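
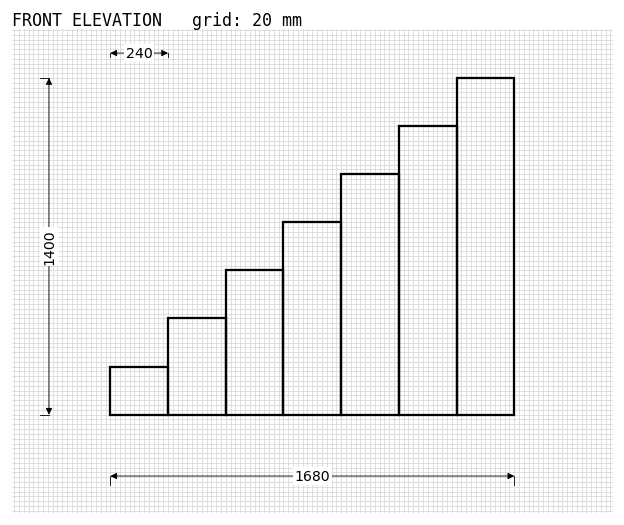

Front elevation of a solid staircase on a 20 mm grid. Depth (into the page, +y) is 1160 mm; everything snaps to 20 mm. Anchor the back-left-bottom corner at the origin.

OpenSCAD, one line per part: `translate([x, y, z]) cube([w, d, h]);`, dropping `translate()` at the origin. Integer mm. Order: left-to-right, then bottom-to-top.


cube([240, 1160, 200]);
translate([240, 0, 0]) cube([240, 1160, 400]);
translate([480, 0, 0]) cube([240, 1160, 600]);
translate([720, 0, 0]) cube([240, 1160, 800]);
translate([960, 0, 0]) cube([240, 1160, 1000]);
translate([1200, 0, 0]) cube([240, 1160, 1200]);
translate([1440, 0, 0]) cube([240, 1160, 1400]);


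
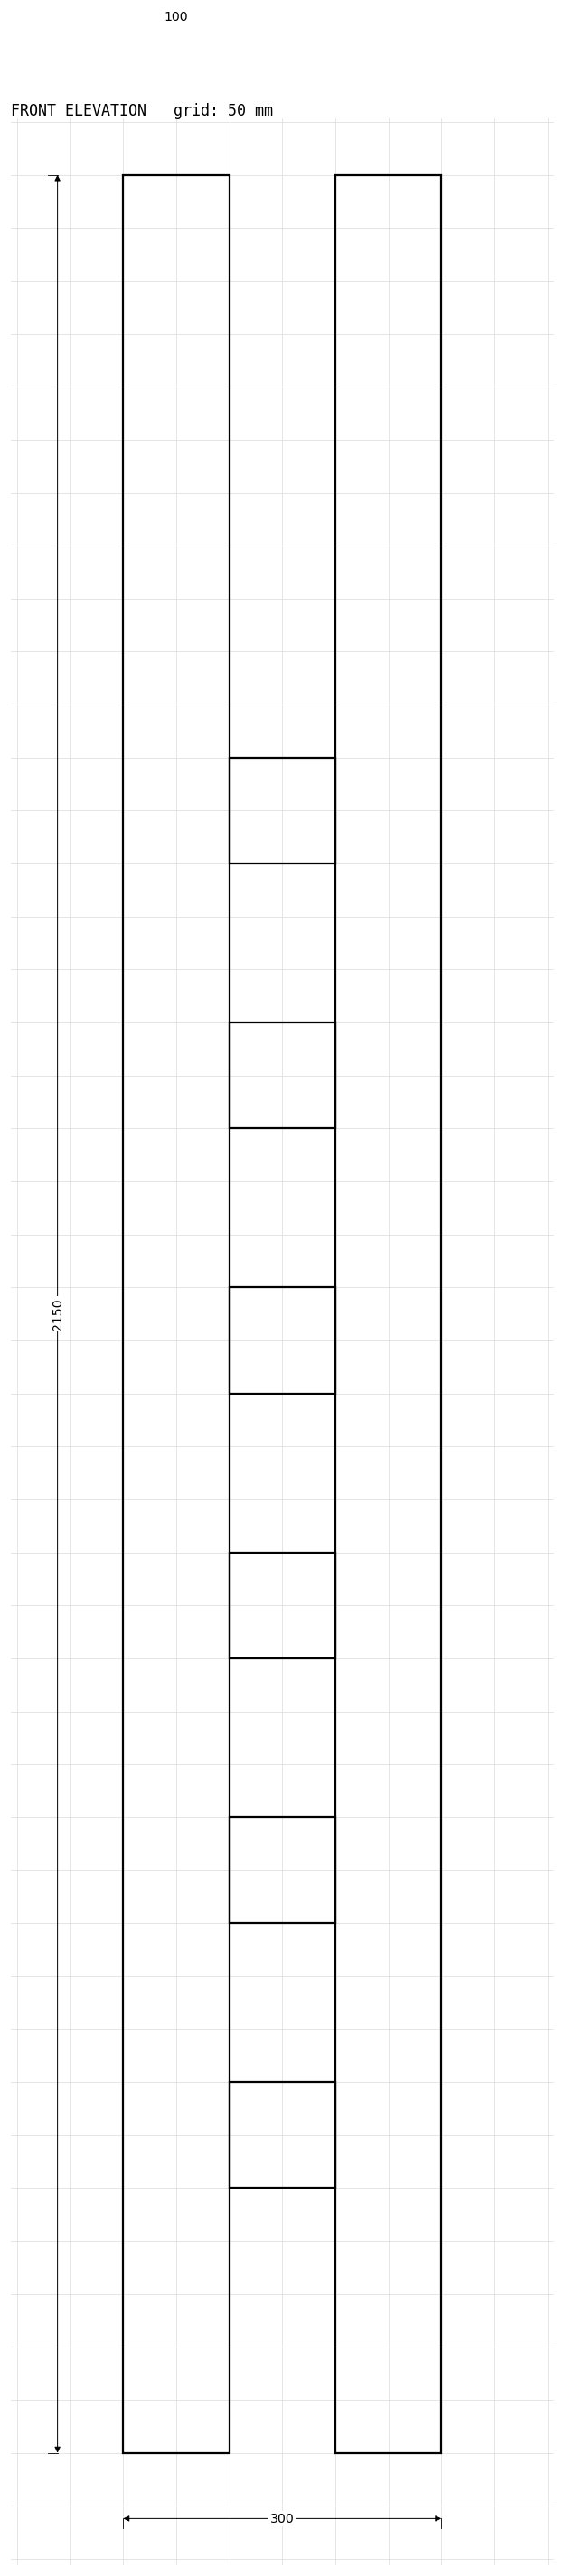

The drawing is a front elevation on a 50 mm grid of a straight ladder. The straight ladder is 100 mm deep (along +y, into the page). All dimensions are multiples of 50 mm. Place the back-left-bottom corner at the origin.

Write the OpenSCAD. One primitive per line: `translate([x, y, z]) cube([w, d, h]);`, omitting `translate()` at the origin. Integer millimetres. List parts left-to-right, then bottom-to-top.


cube([100, 100, 2150]);
translate([100, 0, 250]) cube([100, 100, 100]);
translate([100, 0, 500]) cube([100, 100, 100]);
translate([100, 0, 750]) cube([100, 100, 100]);
translate([100, 0, 1000]) cube([100, 100, 100]);
translate([100, 0, 1250]) cube([100, 100, 100]);
translate([100, 0, 1500]) cube([100, 100, 100]);
translate([200, 0, 0]) cube([100, 100, 2150]);


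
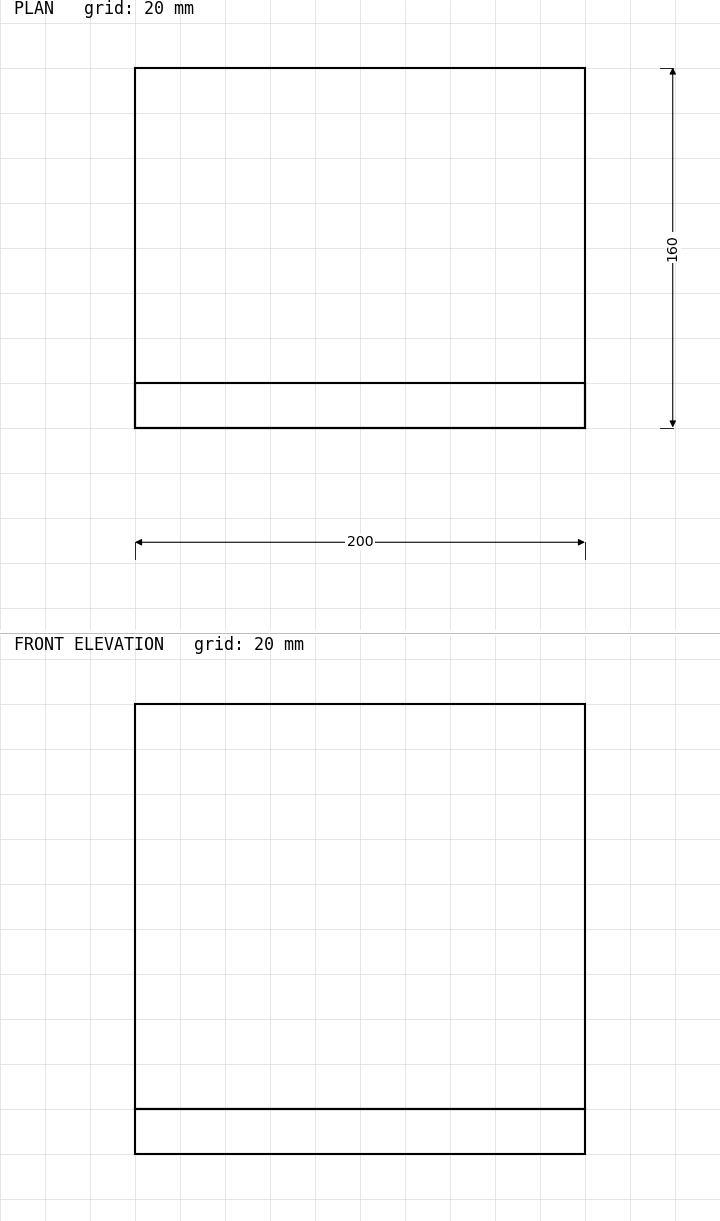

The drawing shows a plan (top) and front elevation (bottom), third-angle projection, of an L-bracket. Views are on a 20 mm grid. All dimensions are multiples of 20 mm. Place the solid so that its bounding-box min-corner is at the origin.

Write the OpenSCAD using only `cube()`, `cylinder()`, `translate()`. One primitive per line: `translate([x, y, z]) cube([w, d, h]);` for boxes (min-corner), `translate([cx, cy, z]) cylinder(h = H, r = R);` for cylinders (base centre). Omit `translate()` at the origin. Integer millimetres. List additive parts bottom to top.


cube([200, 160, 20]);
translate([0, 0, 20]) cube([200, 20, 180]);


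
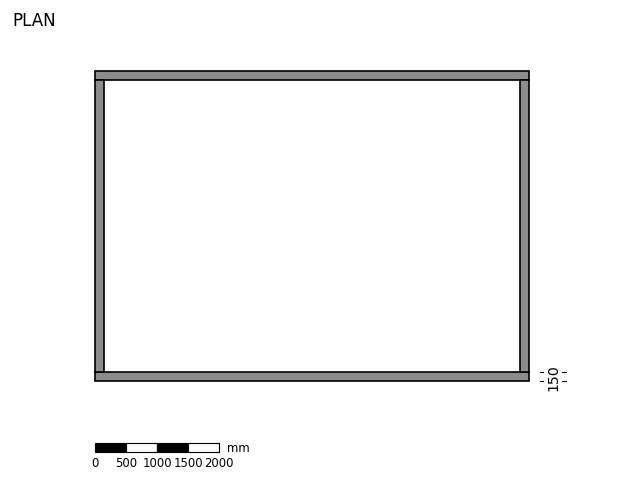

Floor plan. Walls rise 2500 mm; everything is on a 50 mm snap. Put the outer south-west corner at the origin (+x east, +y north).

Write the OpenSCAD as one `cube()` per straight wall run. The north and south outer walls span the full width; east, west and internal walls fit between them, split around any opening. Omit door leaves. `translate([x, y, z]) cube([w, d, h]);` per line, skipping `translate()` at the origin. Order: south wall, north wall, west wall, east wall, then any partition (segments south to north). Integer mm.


cube([7000, 150, 2500]);
translate([0, 4850, 0]) cube([7000, 150, 2500]);
translate([0, 150, 0]) cube([150, 4700, 2500]);
translate([6850, 150, 0]) cube([150, 4700, 2500]);


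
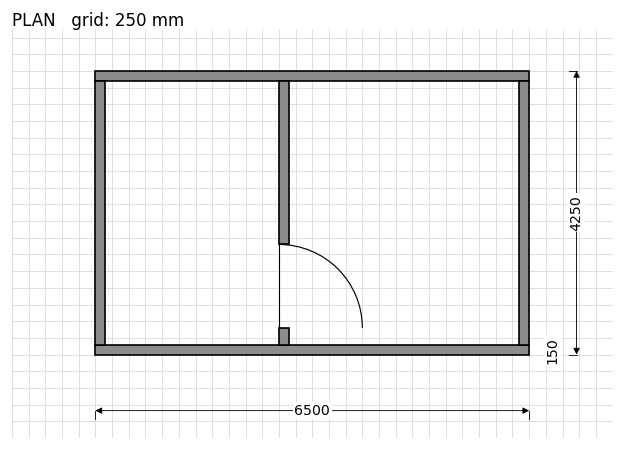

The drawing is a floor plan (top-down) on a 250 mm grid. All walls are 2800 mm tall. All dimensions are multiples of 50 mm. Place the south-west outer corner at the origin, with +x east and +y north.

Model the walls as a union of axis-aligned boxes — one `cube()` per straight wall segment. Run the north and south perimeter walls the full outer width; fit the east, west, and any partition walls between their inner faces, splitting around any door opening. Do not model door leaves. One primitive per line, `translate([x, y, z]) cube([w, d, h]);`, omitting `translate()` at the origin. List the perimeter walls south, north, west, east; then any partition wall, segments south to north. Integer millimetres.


cube([6500, 150, 2800]);
translate([0, 4100, 0]) cube([6500, 150, 2800]);
translate([0, 150, 0]) cube([150, 3950, 2800]);
translate([6350, 150, 0]) cube([150, 3950, 2800]);
translate([2750, 150, 0]) cube([150, 250, 2800]);
translate([2750, 1650, 0]) cube([150, 2450, 2800]);


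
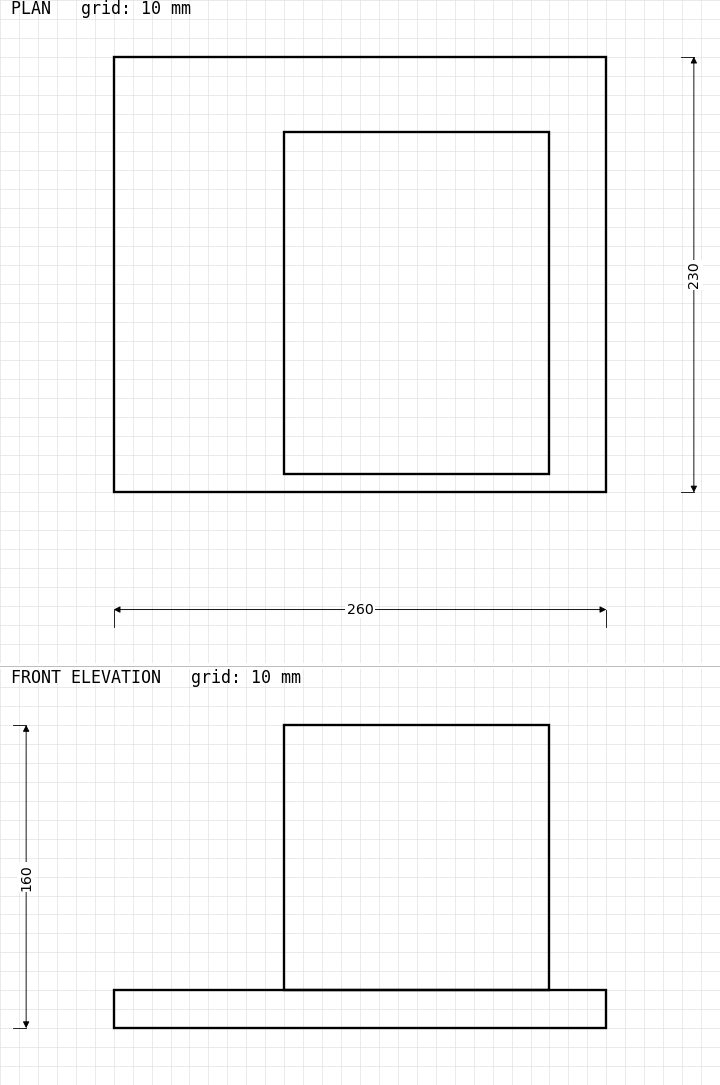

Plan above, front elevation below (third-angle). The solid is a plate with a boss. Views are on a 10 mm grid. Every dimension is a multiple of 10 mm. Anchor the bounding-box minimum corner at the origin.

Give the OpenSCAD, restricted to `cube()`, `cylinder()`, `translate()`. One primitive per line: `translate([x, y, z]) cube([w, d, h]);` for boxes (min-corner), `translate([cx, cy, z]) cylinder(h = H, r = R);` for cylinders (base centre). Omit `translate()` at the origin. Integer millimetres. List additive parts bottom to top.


cube([260, 230, 20]);
translate([90, 10, 20]) cube([140, 180, 140]);


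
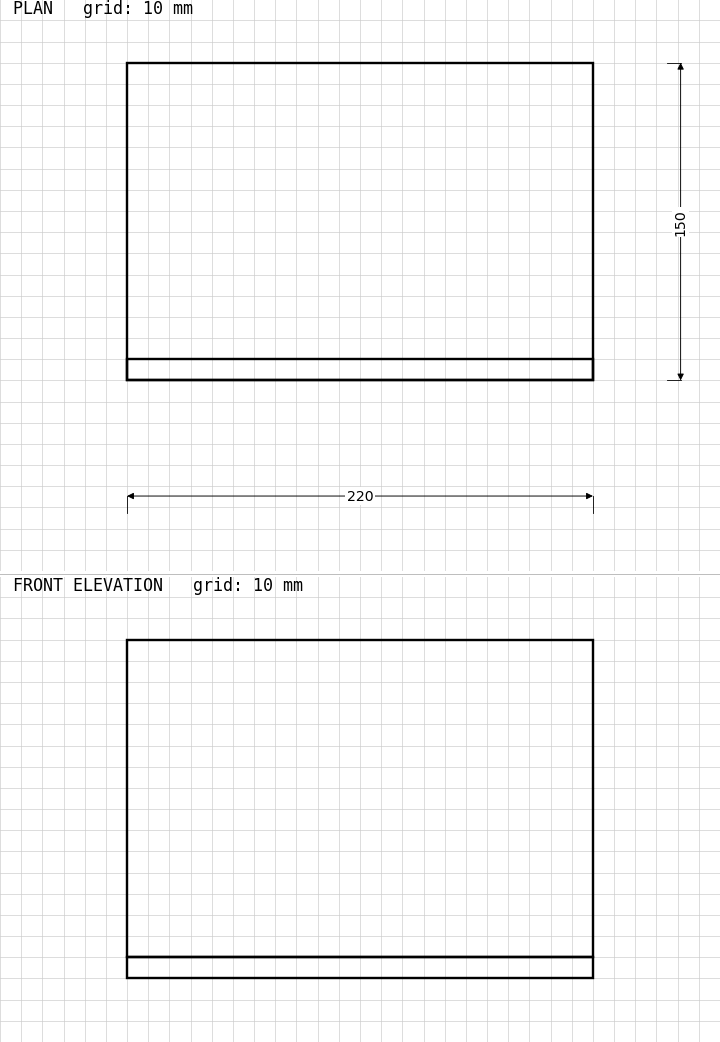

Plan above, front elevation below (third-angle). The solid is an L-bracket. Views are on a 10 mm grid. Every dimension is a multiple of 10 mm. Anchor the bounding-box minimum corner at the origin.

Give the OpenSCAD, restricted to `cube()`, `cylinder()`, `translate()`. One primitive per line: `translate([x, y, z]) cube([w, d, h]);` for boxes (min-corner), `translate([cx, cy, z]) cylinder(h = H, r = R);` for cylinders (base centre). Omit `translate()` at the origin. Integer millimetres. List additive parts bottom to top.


cube([220, 150, 10]);
translate([0, 0, 10]) cube([220, 10, 150]);


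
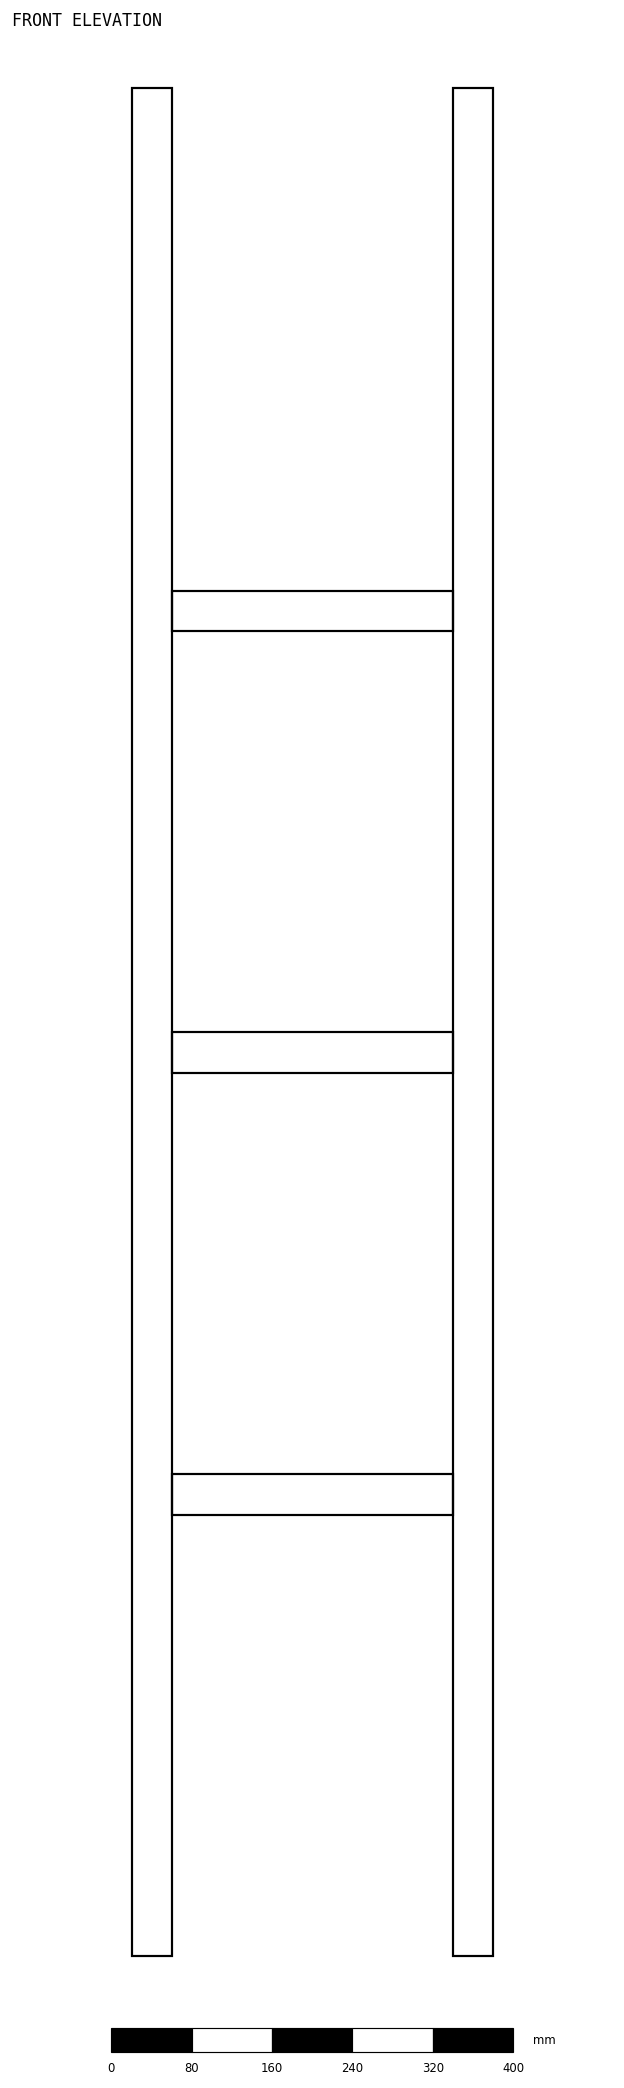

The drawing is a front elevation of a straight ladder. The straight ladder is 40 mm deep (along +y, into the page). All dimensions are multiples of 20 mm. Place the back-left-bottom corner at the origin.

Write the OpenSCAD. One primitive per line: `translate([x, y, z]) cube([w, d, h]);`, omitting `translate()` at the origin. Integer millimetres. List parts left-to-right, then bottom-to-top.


cube([40, 40, 1860]);
translate([40, 0, 440]) cube([280, 40, 40]);
translate([40, 0, 880]) cube([280, 40, 40]);
translate([40, 0, 1320]) cube([280, 40, 40]);
translate([320, 0, 0]) cube([40, 40, 1860]);


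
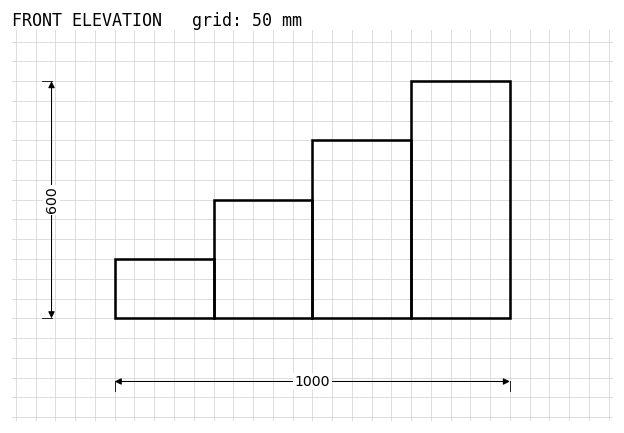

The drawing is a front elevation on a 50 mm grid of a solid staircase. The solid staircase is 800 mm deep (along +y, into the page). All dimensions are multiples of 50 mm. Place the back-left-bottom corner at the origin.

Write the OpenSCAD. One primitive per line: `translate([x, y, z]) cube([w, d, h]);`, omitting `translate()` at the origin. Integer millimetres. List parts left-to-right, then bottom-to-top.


cube([250, 800, 150]);
translate([250, 0, 0]) cube([250, 800, 300]);
translate([500, 0, 0]) cube([250, 800, 450]);
translate([750, 0, 0]) cube([250, 800, 600]);


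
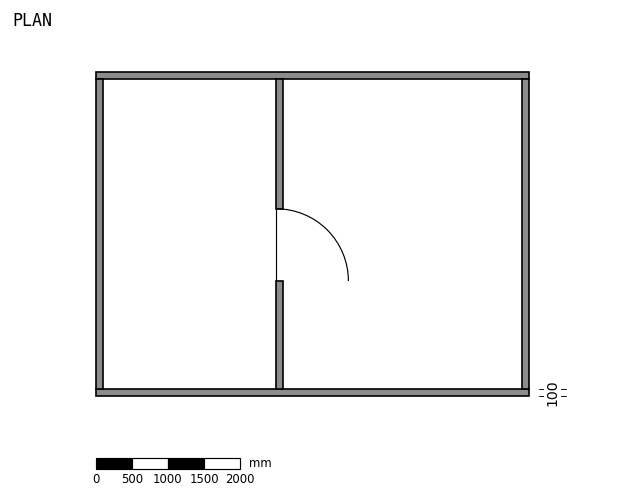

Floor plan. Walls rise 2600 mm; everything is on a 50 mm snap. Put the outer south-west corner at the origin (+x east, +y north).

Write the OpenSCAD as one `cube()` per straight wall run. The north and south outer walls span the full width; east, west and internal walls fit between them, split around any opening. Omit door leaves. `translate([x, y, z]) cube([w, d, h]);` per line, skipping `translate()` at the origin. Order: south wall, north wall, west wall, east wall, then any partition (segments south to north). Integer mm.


cube([6000, 100, 2600]);
translate([0, 4400, 0]) cube([6000, 100, 2600]);
translate([0, 100, 0]) cube([100, 4300, 2600]);
translate([5900, 100, 0]) cube([100, 4300, 2600]);
translate([2500, 100, 0]) cube([100, 1500, 2600]);
translate([2500, 2600, 0]) cube([100, 1800, 2600]);


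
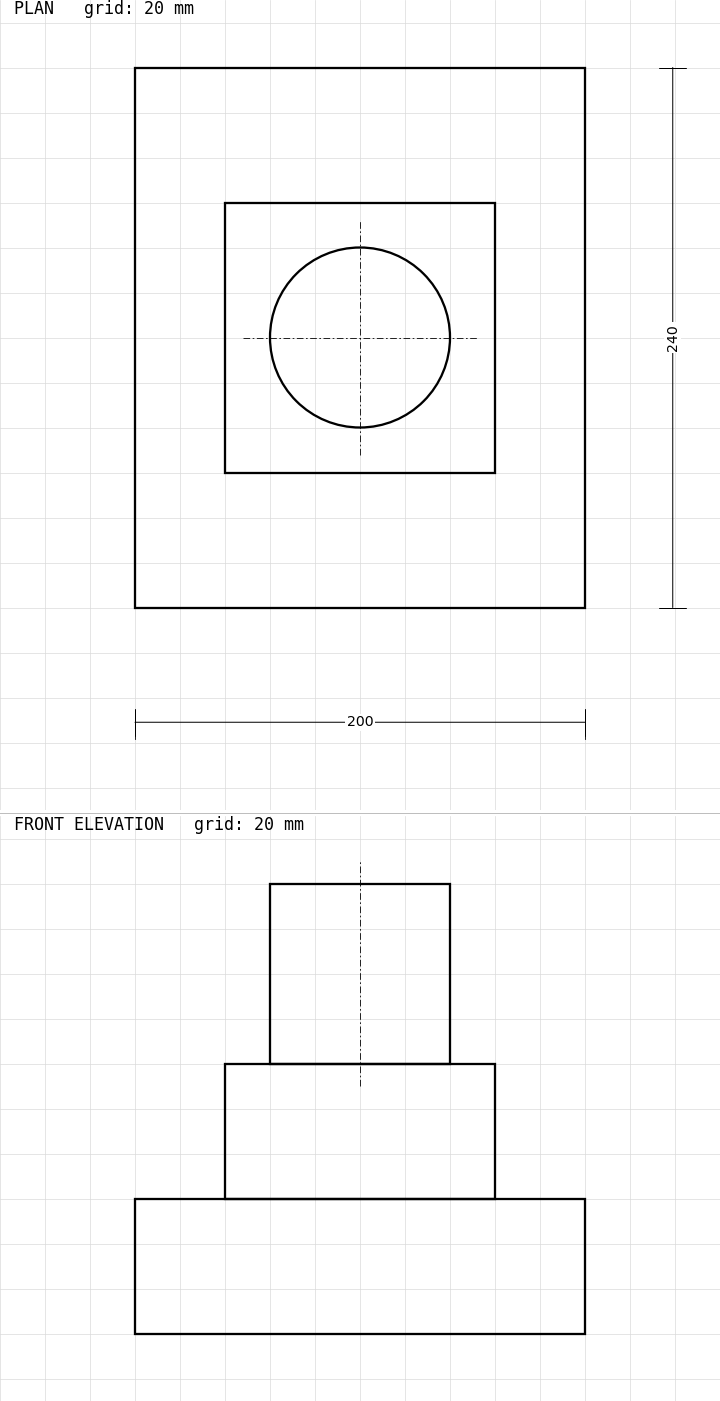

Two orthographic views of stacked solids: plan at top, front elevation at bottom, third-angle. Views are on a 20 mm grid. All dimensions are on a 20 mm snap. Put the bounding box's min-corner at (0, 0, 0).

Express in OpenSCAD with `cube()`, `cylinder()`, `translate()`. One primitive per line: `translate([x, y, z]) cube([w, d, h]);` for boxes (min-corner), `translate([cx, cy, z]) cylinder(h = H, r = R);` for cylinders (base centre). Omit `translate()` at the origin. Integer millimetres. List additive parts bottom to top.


cube([200, 240, 60]);
translate([40, 60, 60]) cube([120, 120, 60]);
translate([100, 120, 120]) cylinder(h = 80, r = 40);


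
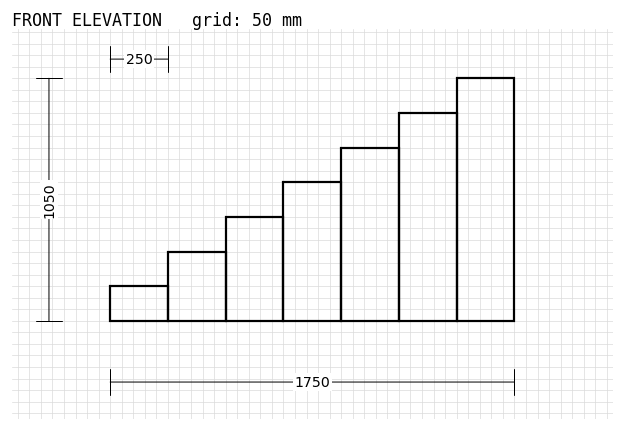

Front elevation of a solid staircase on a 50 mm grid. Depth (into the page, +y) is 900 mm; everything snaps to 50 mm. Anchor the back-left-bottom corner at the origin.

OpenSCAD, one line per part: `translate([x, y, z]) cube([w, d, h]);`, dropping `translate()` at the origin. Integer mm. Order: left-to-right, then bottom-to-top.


cube([250, 900, 150]);
translate([250, 0, 0]) cube([250, 900, 300]);
translate([500, 0, 0]) cube([250, 900, 450]);
translate([750, 0, 0]) cube([250, 900, 600]);
translate([1000, 0, 0]) cube([250, 900, 750]);
translate([1250, 0, 0]) cube([250, 900, 900]);
translate([1500, 0, 0]) cube([250, 900, 1050]);


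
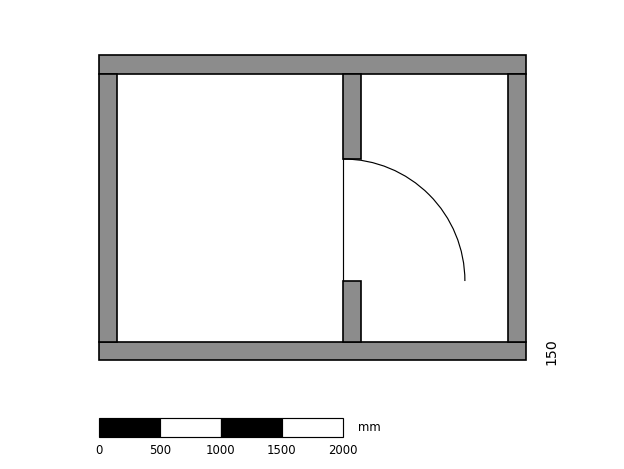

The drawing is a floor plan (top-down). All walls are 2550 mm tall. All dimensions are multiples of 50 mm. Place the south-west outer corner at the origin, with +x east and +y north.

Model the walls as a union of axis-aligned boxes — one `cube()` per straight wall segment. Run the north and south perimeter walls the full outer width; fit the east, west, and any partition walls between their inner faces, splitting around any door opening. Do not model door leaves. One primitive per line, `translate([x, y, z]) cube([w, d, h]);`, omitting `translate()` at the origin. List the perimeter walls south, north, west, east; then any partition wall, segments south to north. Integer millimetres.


cube([3500, 150, 2550]);
translate([0, 2350, 0]) cube([3500, 150, 2550]);
translate([0, 150, 0]) cube([150, 2200, 2550]);
translate([3350, 150, 0]) cube([150, 2200, 2550]);
translate([2000, 150, 0]) cube([150, 500, 2550]);
translate([2000, 1650, 0]) cube([150, 700, 2550]);


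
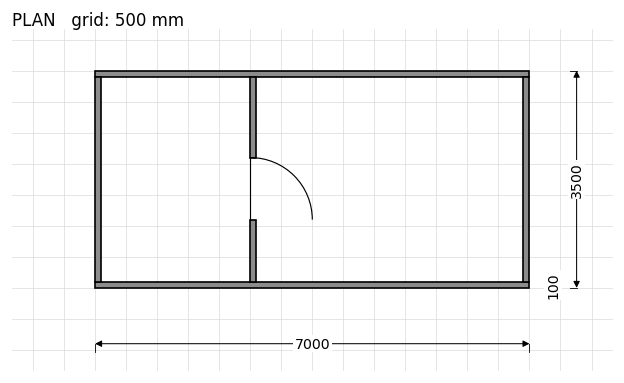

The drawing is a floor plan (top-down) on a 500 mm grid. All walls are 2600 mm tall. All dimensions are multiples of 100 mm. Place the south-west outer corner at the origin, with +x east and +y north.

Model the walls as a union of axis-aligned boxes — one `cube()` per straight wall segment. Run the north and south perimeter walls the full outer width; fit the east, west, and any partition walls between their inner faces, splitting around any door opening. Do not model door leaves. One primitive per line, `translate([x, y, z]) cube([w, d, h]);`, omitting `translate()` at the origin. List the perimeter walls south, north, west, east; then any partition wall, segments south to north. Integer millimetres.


cube([7000, 100, 2600]);
translate([0, 3400, 0]) cube([7000, 100, 2600]);
translate([0, 100, 0]) cube([100, 3300, 2600]);
translate([6900, 100, 0]) cube([100, 3300, 2600]);
translate([2500, 100, 0]) cube([100, 1000, 2600]);
translate([2500, 2100, 0]) cube([100, 1300, 2600]);


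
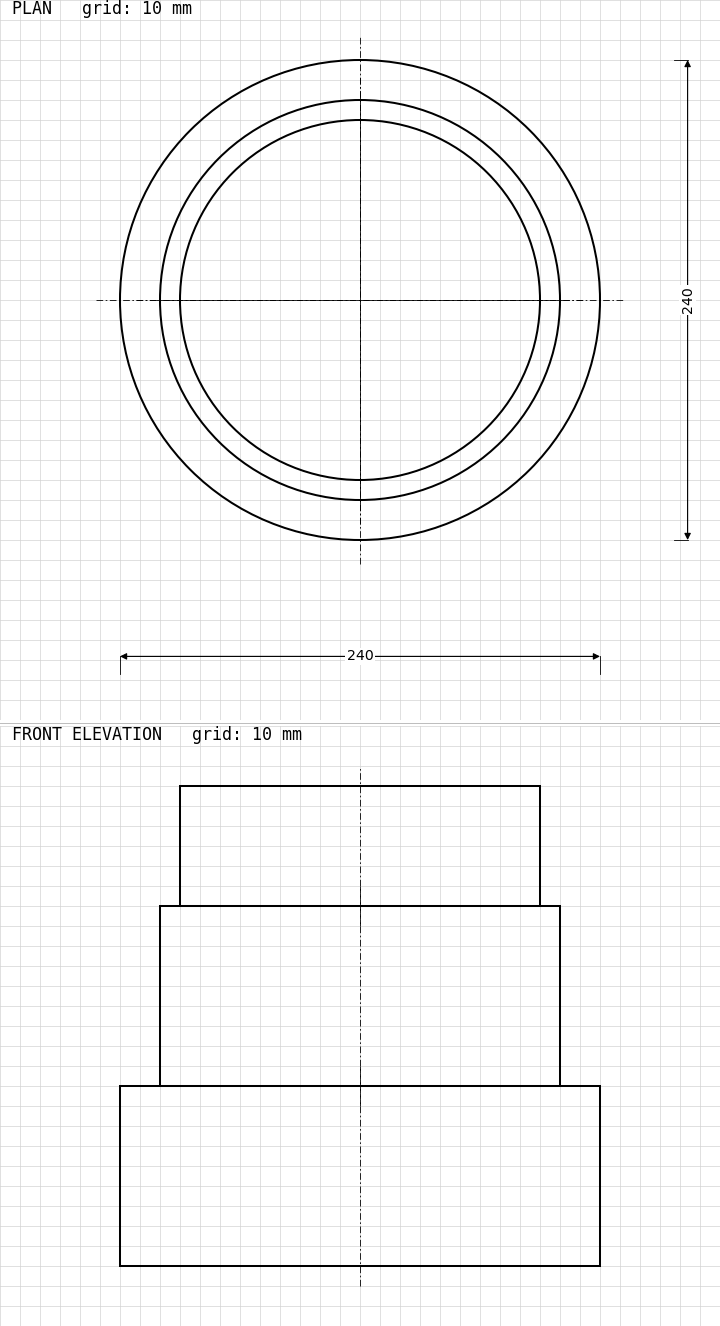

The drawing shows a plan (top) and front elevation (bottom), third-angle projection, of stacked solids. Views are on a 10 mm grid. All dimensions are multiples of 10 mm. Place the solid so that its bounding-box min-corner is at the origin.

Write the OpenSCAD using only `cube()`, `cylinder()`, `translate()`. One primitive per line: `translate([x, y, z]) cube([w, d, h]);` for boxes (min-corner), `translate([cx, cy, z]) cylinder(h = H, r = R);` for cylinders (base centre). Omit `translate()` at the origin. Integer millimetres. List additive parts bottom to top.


translate([120, 120, 0]) cylinder(h = 90, r = 120);
translate([120, 120, 90]) cylinder(h = 90, r = 100);
translate([120, 120, 180]) cylinder(h = 60, r = 90);


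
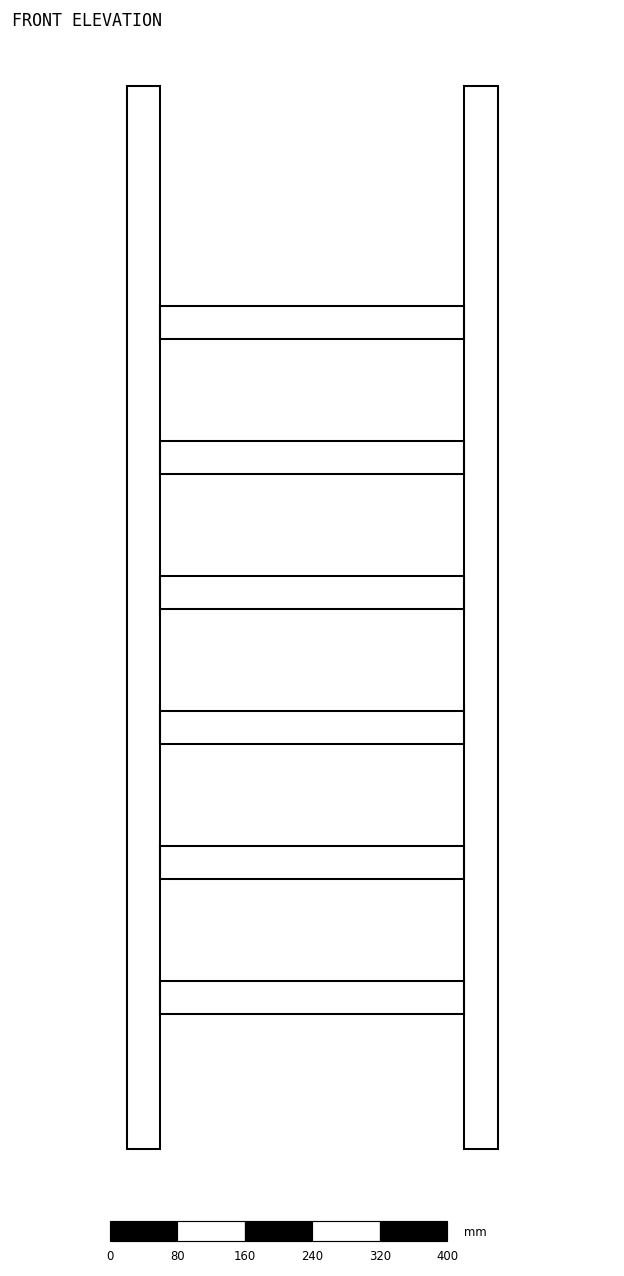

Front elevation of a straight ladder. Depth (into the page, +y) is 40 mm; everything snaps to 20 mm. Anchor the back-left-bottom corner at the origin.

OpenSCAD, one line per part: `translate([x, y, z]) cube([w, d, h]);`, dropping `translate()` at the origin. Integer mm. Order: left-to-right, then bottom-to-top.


cube([40, 40, 1260]);
translate([40, 0, 160]) cube([360, 40, 40]);
translate([40, 0, 320]) cube([360, 40, 40]);
translate([40, 0, 480]) cube([360, 40, 40]);
translate([40, 0, 640]) cube([360, 40, 40]);
translate([40, 0, 800]) cube([360, 40, 40]);
translate([40, 0, 960]) cube([360, 40, 40]);
translate([400, 0, 0]) cube([40, 40, 1260]);


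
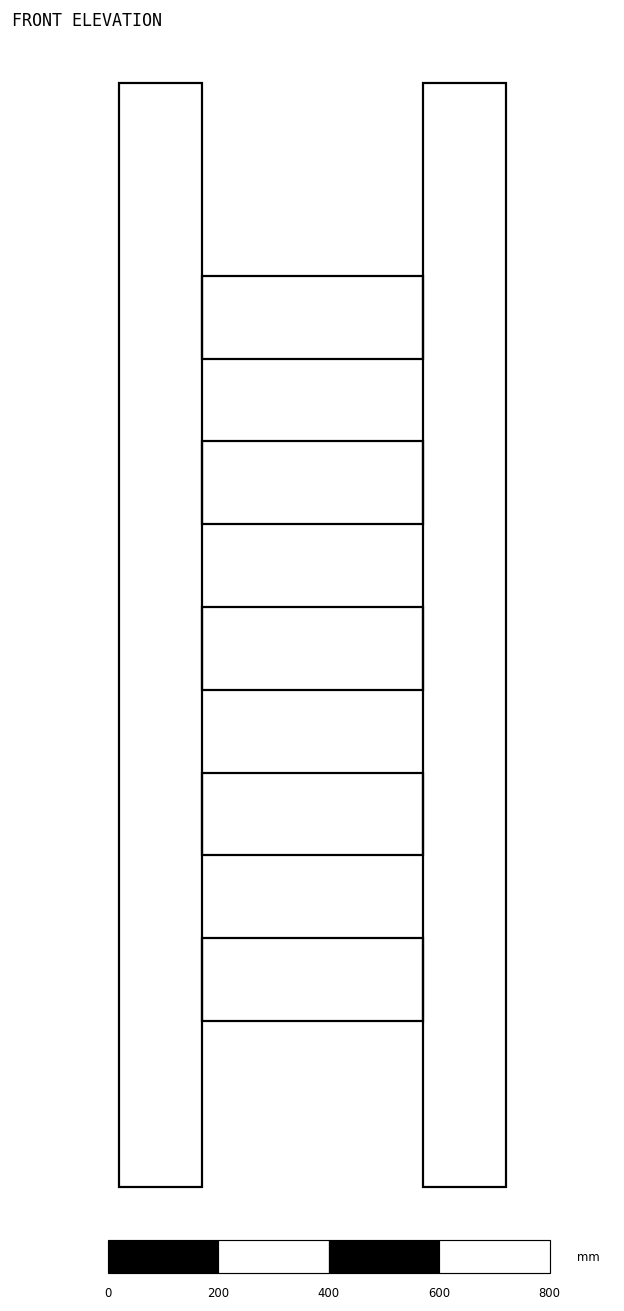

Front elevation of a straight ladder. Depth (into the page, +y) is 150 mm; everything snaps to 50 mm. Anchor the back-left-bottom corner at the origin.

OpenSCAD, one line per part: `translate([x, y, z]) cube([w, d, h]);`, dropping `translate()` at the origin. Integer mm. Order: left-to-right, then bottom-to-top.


cube([150, 150, 2000]);
translate([150, 0, 300]) cube([400, 150, 150]);
translate([150, 0, 600]) cube([400, 150, 150]);
translate([150, 0, 900]) cube([400, 150, 150]);
translate([150, 0, 1200]) cube([400, 150, 150]);
translate([150, 0, 1500]) cube([400, 150, 150]);
translate([550, 0, 0]) cube([150, 150, 2000]);


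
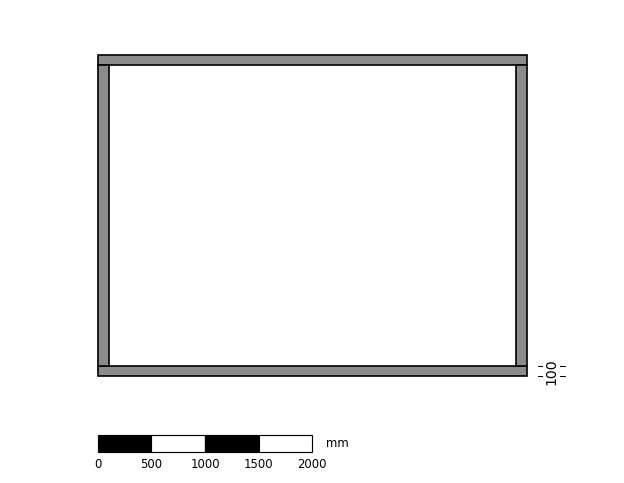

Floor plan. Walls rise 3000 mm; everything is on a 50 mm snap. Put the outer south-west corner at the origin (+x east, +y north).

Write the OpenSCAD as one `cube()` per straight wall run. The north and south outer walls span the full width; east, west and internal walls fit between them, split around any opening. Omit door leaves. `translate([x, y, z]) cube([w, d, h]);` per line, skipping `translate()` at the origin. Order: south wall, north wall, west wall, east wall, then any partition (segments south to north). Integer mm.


cube([4000, 100, 3000]);
translate([0, 2900, 0]) cube([4000, 100, 3000]);
translate([0, 100, 0]) cube([100, 2800, 3000]);
translate([3900, 100, 0]) cube([100, 2800, 3000]);


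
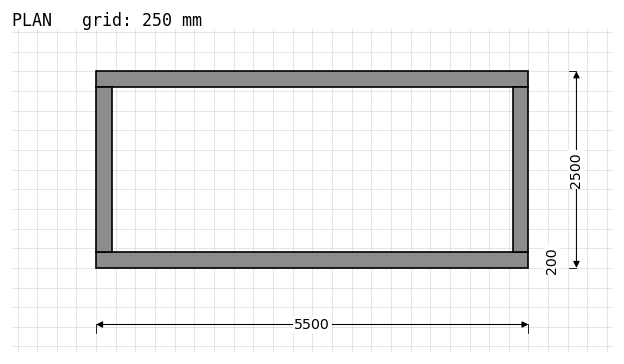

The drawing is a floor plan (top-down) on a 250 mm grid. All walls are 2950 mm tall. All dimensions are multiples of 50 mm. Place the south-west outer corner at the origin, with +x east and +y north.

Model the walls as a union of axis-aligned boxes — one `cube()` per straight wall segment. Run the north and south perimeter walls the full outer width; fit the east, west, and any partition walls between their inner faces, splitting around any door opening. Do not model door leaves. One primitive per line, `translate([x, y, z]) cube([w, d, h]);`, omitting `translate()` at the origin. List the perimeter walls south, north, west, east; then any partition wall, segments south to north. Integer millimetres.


cube([5500, 200, 2950]);
translate([0, 2300, 0]) cube([5500, 200, 2950]);
translate([0, 200, 0]) cube([200, 2100, 2950]);
translate([5300, 200, 0]) cube([200, 2100, 2950]);


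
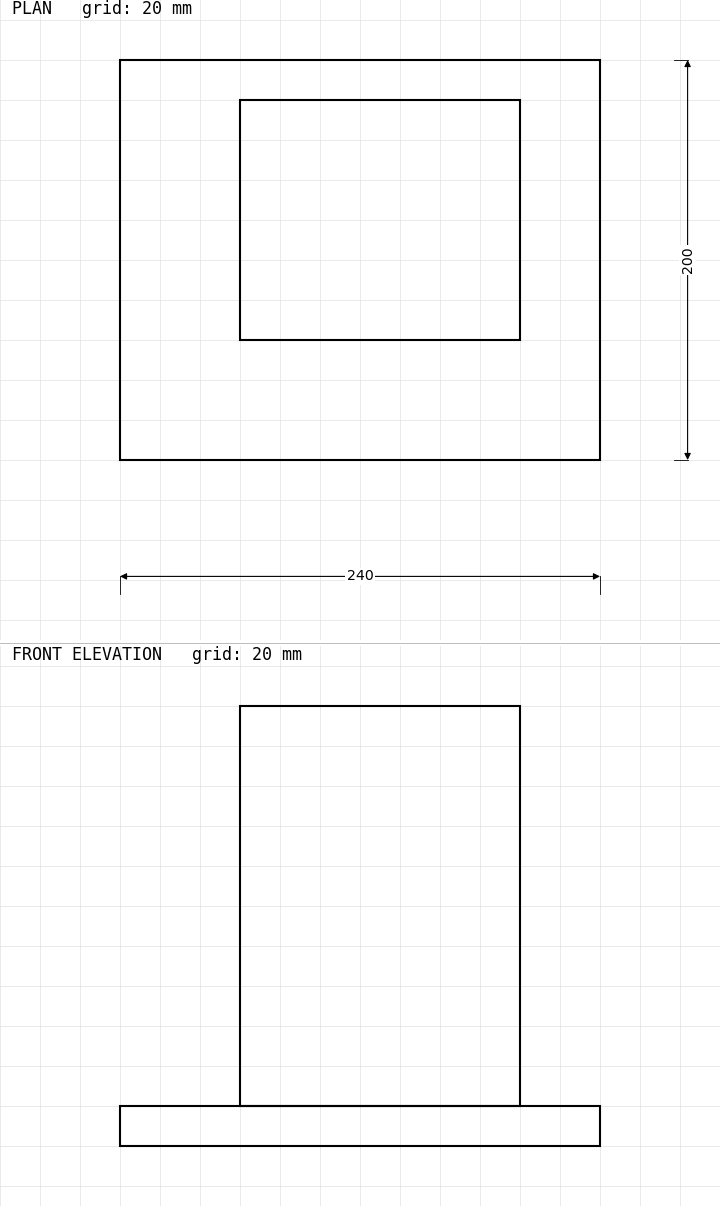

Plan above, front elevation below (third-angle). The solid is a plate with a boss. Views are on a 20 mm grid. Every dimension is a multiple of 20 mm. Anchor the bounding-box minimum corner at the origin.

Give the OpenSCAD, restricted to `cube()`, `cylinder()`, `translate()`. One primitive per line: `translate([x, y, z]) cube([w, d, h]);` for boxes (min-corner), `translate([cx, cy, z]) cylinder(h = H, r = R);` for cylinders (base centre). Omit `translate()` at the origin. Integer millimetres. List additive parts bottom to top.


cube([240, 200, 20]);
translate([60, 60, 20]) cube([140, 120, 200]);


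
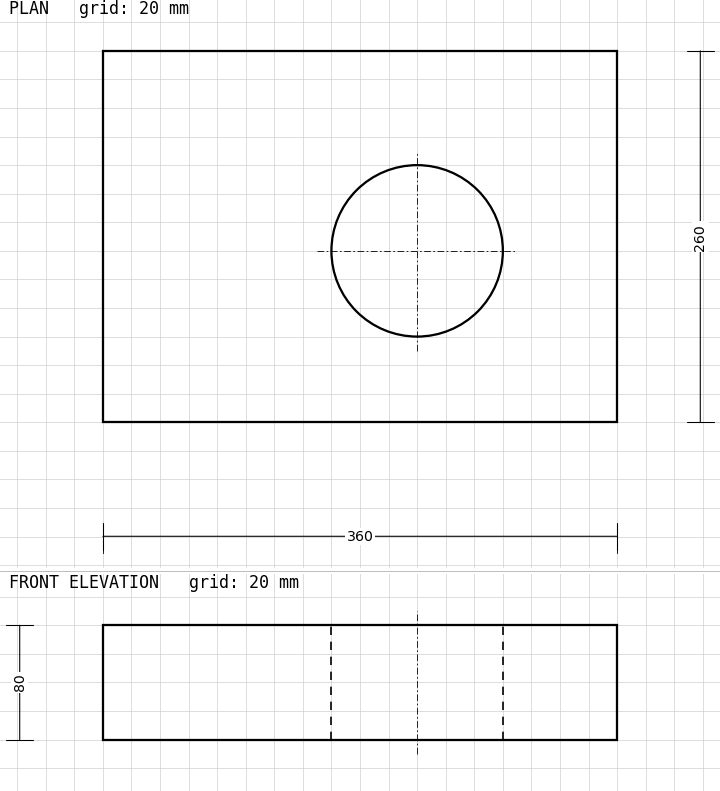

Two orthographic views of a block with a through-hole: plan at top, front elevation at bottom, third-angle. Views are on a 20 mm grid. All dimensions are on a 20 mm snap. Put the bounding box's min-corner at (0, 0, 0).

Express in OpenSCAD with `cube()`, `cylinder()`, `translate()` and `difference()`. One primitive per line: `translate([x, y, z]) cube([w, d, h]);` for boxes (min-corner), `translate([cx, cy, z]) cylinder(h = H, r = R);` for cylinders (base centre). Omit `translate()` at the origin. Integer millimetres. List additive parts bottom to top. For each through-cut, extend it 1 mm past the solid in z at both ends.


difference() {
  cube([360, 260, 80]);
  translate([220, 120, -1]) cylinder(h = 82, r = 60);
}


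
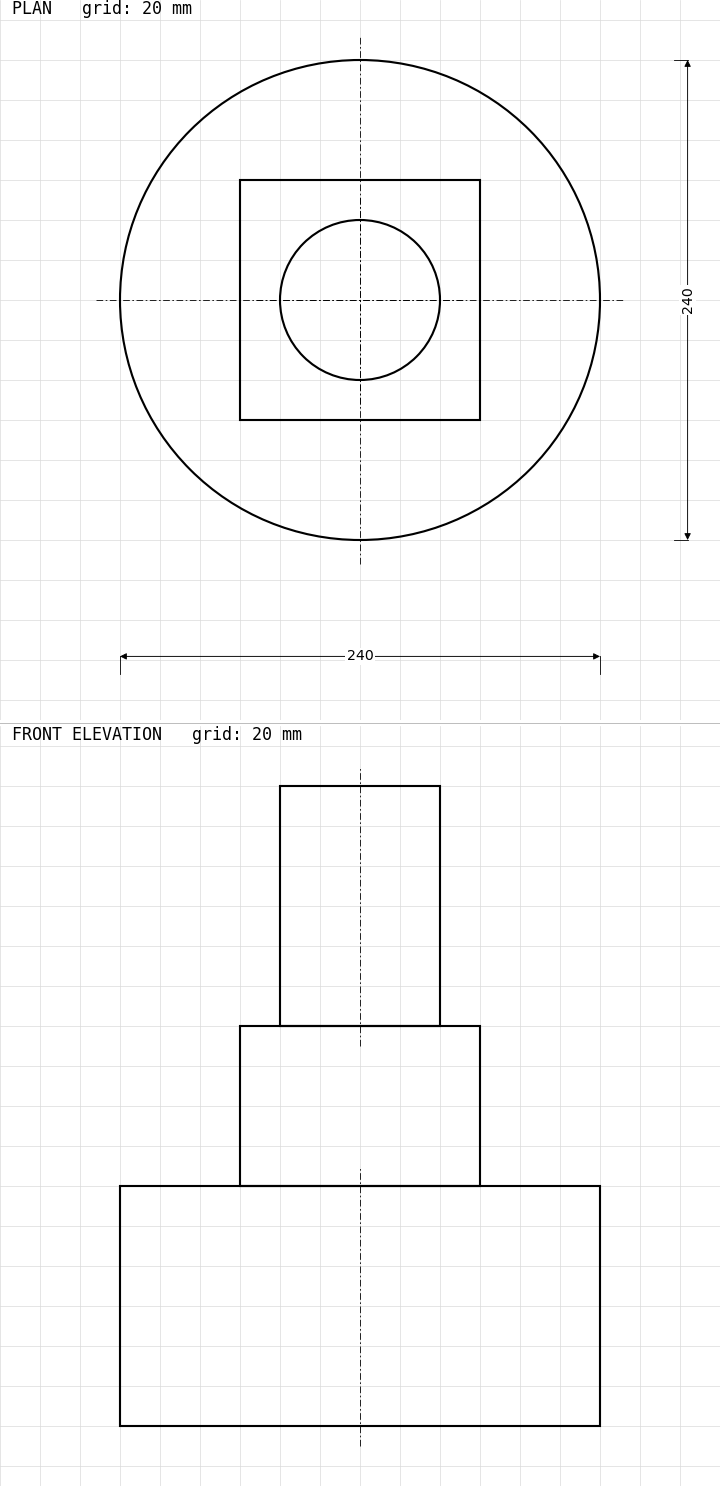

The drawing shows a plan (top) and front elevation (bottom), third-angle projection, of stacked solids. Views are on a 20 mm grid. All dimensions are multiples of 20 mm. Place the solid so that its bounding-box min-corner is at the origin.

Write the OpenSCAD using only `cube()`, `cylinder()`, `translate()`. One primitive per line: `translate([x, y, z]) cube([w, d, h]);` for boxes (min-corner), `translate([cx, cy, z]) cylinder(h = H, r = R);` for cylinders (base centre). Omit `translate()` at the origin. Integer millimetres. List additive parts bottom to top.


translate([120, 120, 0]) cylinder(h = 120, r = 120);
translate([60, 60, 120]) cube([120, 120, 80]);
translate([120, 120, 200]) cylinder(h = 120, r = 40);


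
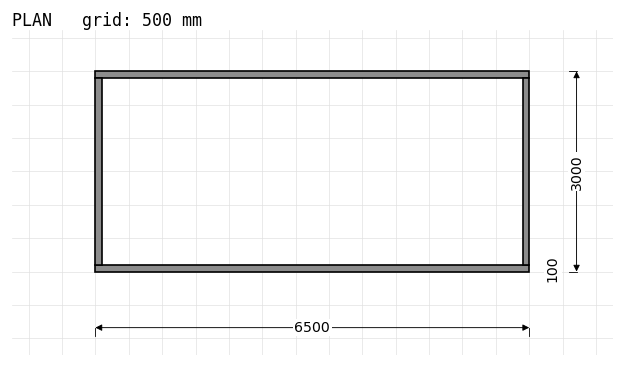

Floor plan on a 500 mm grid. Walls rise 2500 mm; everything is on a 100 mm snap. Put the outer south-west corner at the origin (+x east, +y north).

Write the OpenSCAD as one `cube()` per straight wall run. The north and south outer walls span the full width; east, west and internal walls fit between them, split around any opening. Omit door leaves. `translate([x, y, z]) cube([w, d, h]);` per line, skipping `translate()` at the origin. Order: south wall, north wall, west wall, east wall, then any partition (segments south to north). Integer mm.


cube([6500, 100, 2500]);
translate([0, 2900, 0]) cube([6500, 100, 2500]);
translate([0, 100, 0]) cube([100, 2800, 2500]);
translate([6400, 100, 0]) cube([100, 2800, 2500]);


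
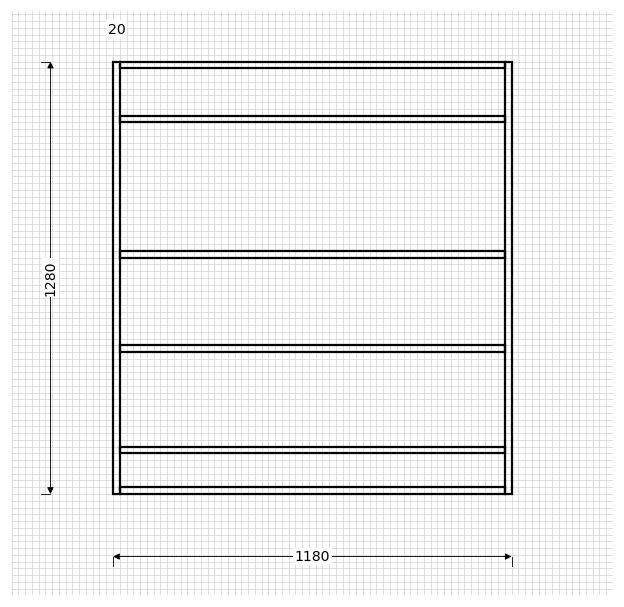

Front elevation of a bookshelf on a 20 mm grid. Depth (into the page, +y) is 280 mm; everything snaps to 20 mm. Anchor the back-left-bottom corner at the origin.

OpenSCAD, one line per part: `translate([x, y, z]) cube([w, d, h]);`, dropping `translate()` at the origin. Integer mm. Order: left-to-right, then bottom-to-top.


cube([20, 280, 1280]);
translate([20, 0, 0]) cube([1140, 280, 20]);
translate([20, 0, 120]) cube([1140, 280, 20]);
translate([20, 0, 420]) cube([1140, 280, 20]);
translate([20, 0, 700]) cube([1140, 280, 20]);
translate([20, 0, 1100]) cube([1140, 280, 20]);
translate([20, 0, 1260]) cube([1140, 280, 20]);
translate([1160, 0, 0]) cube([20, 280, 1280]);


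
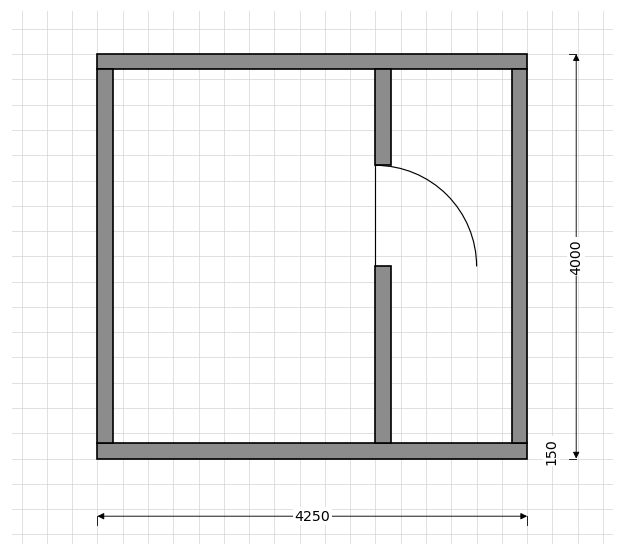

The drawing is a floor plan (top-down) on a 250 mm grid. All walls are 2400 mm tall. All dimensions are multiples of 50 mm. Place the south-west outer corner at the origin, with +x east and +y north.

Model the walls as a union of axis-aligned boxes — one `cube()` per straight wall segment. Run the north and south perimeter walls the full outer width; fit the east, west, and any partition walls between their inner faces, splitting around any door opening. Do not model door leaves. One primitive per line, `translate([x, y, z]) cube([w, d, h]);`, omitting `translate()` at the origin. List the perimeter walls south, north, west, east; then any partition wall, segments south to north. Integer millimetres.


cube([4250, 150, 2400]);
translate([0, 3850, 0]) cube([4250, 150, 2400]);
translate([0, 150, 0]) cube([150, 3700, 2400]);
translate([4100, 150, 0]) cube([150, 3700, 2400]);
translate([2750, 150, 0]) cube([150, 1750, 2400]);
translate([2750, 2900, 0]) cube([150, 950, 2400]);


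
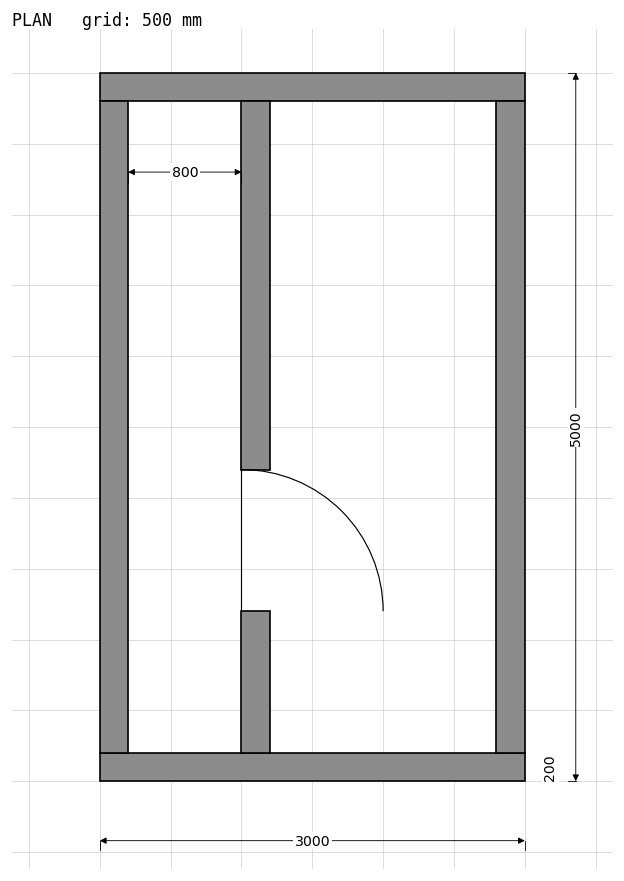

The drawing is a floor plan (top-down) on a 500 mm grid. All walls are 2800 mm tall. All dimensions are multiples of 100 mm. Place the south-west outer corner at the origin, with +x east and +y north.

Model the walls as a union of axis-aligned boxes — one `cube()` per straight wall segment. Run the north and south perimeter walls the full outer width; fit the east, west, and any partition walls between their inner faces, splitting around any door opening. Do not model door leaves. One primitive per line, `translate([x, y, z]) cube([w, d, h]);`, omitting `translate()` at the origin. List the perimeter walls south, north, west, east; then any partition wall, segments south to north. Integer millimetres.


cube([3000, 200, 2800]);
translate([0, 4800, 0]) cube([3000, 200, 2800]);
translate([0, 200, 0]) cube([200, 4600, 2800]);
translate([2800, 200, 0]) cube([200, 4600, 2800]);
translate([1000, 200, 0]) cube([200, 1000, 2800]);
translate([1000, 2200, 0]) cube([200, 2600, 2800]);


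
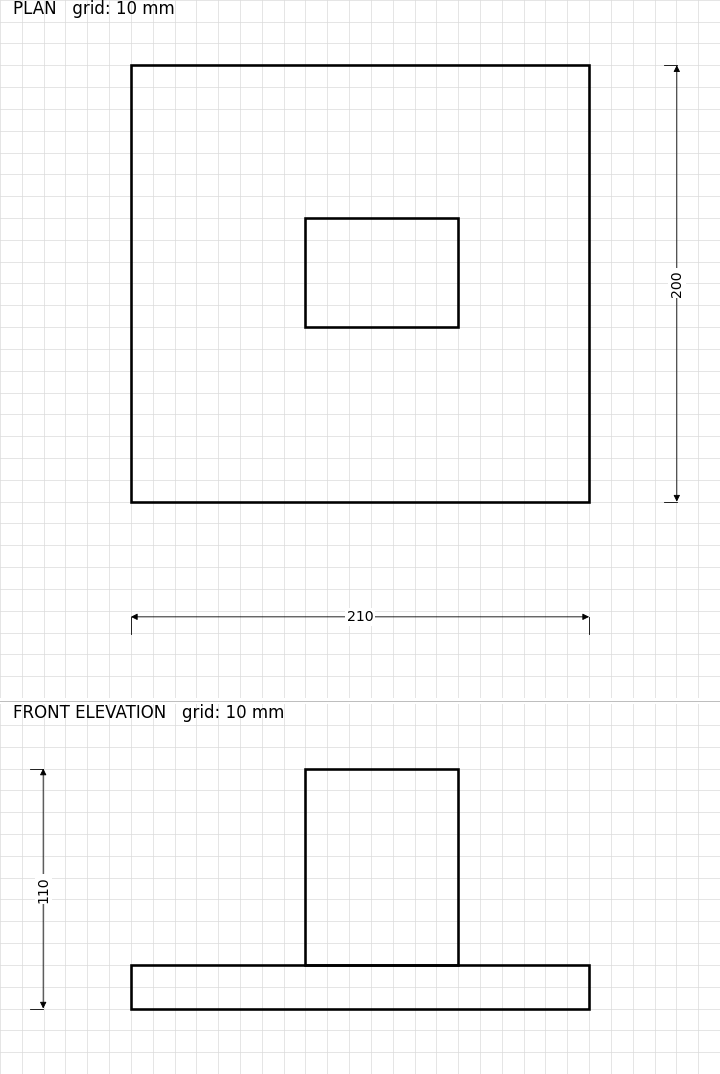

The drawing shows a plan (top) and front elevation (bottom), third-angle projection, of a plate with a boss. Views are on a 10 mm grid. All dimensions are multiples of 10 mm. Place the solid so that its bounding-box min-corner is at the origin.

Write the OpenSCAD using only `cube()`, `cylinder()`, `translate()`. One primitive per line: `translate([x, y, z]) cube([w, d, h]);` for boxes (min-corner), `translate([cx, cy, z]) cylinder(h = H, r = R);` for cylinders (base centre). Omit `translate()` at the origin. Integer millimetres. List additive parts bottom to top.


cube([210, 200, 20]);
translate([80, 80, 20]) cube([70, 50, 90]);


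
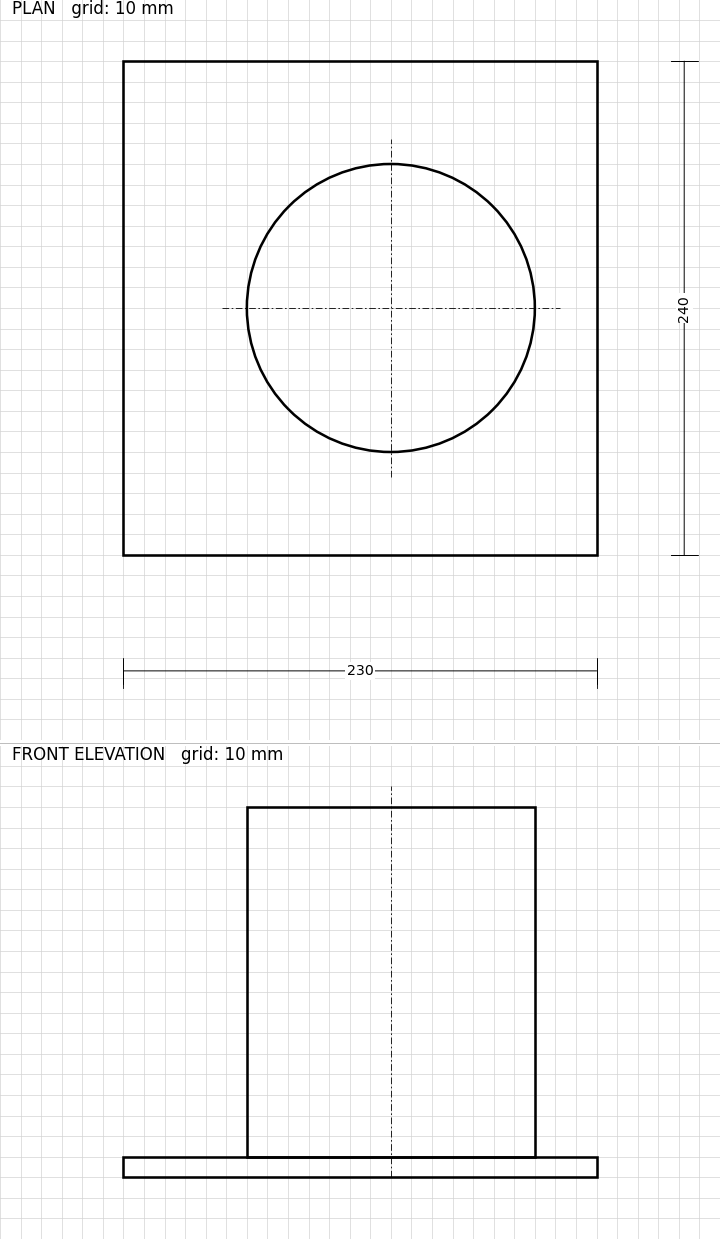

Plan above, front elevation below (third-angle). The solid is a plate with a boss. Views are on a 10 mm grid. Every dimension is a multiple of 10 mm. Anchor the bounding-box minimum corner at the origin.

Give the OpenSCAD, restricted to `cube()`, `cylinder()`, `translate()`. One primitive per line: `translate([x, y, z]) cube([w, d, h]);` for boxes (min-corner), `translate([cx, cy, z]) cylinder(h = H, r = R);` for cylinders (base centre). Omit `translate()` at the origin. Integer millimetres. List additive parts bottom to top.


cube([230, 240, 10]);
translate([130, 120, 10]) cylinder(h = 170, r = 70);


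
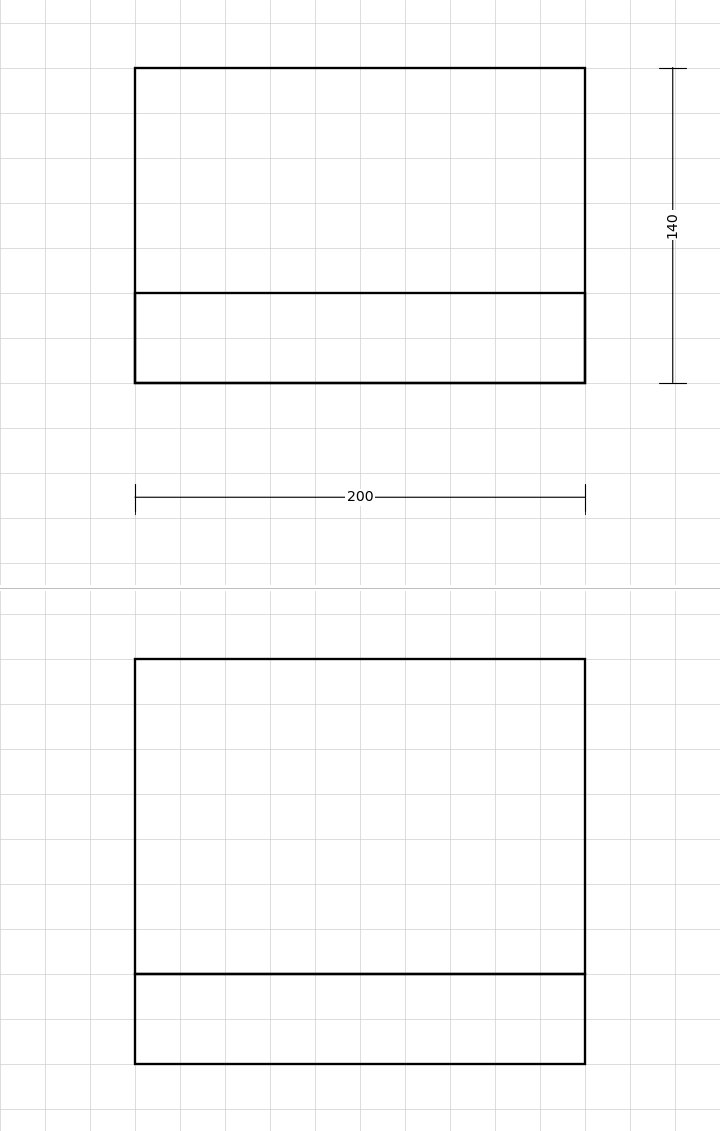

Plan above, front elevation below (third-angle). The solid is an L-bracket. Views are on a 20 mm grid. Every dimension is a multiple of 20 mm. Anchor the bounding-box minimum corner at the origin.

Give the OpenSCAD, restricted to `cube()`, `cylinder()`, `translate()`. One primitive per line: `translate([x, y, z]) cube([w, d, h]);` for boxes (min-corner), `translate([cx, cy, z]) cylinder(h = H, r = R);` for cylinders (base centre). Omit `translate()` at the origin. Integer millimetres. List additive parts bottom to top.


cube([200, 140, 40]);
translate([0, 0, 40]) cube([200, 40, 140]);


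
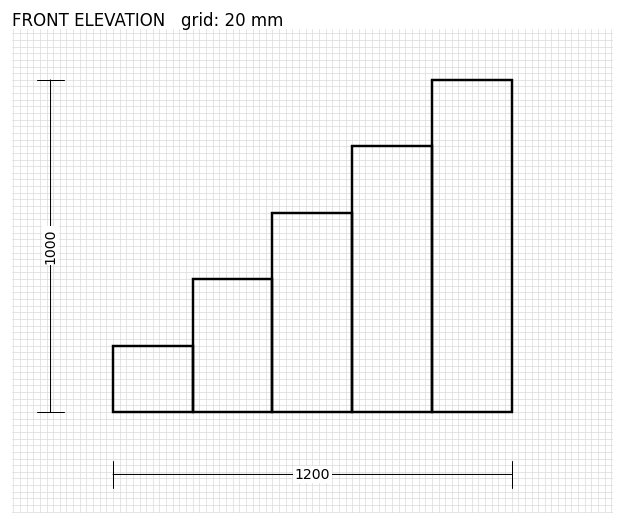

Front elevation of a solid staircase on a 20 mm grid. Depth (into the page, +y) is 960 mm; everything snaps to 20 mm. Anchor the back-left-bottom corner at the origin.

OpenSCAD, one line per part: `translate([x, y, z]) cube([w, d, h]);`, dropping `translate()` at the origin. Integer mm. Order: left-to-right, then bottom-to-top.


cube([240, 960, 200]);
translate([240, 0, 0]) cube([240, 960, 400]);
translate([480, 0, 0]) cube([240, 960, 600]);
translate([720, 0, 0]) cube([240, 960, 800]);
translate([960, 0, 0]) cube([240, 960, 1000]);


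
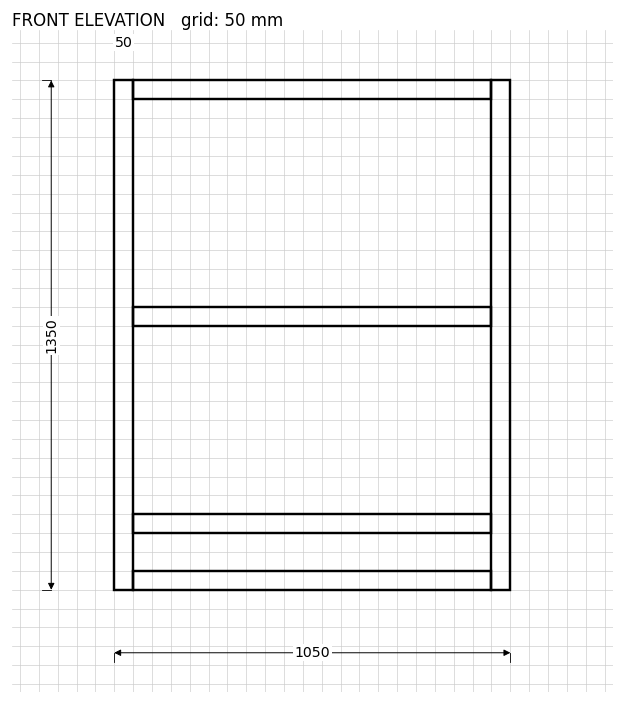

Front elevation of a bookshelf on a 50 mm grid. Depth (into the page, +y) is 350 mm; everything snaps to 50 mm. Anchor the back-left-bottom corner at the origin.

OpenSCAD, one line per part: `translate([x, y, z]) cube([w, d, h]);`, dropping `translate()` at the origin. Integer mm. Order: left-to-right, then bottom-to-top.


cube([50, 350, 1350]);
translate([50, 0, 0]) cube([950, 350, 50]);
translate([50, 0, 150]) cube([950, 350, 50]);
translate([50, 0, 700]) cube([950, 350, 50]);
translate([50, 0, 1300]) cube([950, 350, 50]);
translate([1000, 0, 0]) cube([50, 350, 1350]);


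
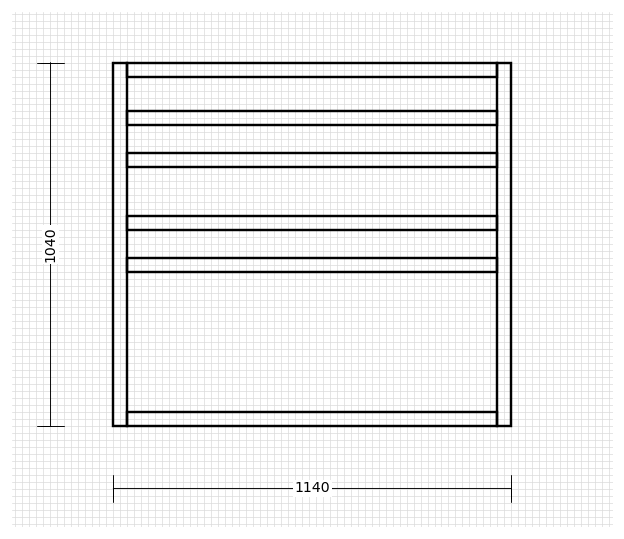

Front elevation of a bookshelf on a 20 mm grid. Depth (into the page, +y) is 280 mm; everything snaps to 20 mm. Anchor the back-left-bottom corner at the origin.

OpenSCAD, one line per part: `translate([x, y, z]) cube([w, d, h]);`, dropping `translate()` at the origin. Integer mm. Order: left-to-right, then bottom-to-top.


cube([40, 280, 1040]);
translate([40, 0, 0]) cube([1060, 280, 40]);
translate([40, 0, 440]) cube([1060, 280, 40]);
translate([40, 0, 560]) cube([1060, 280, 40]);
translate([40, 0, 740]) cube([1060, 280, 40]);
translate([40, 0, 860]) cube([1060, 280, 40]);
translate([40, 0, 1000]) cube([1060, 280, 40]);
translate([1100, 0, 0]) cube([40, 280, 1040]);


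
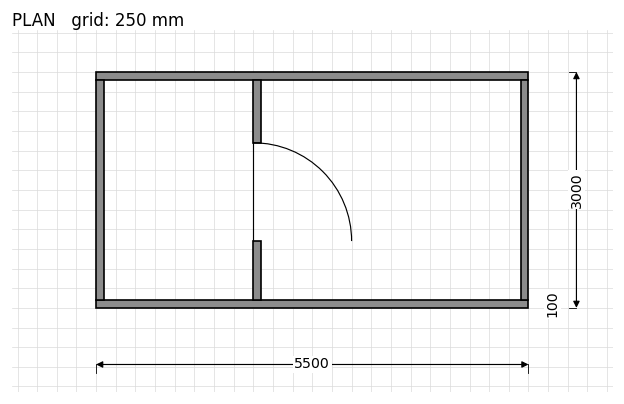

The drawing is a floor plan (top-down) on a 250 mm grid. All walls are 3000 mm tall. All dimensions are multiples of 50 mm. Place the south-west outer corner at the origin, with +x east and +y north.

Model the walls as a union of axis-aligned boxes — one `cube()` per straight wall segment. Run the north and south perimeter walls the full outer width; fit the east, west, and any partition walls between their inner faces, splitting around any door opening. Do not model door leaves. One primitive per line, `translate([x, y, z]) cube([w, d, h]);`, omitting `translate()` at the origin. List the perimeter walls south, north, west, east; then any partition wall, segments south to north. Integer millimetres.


cube([5500, 100, 3000]);
translate([0, 2900, 0]) cube([5500, 100, 3000]);
translate([0, 100, 0]) cube([100, 2800, 3000]);
translate([5400, 100, 0]) cube([100, 2800, 3000]);
translate([2000, 100, 0]) cube([100, 750, 3000]);
translate([2000, 2100, 0]) cube([100, 800, 3000]);


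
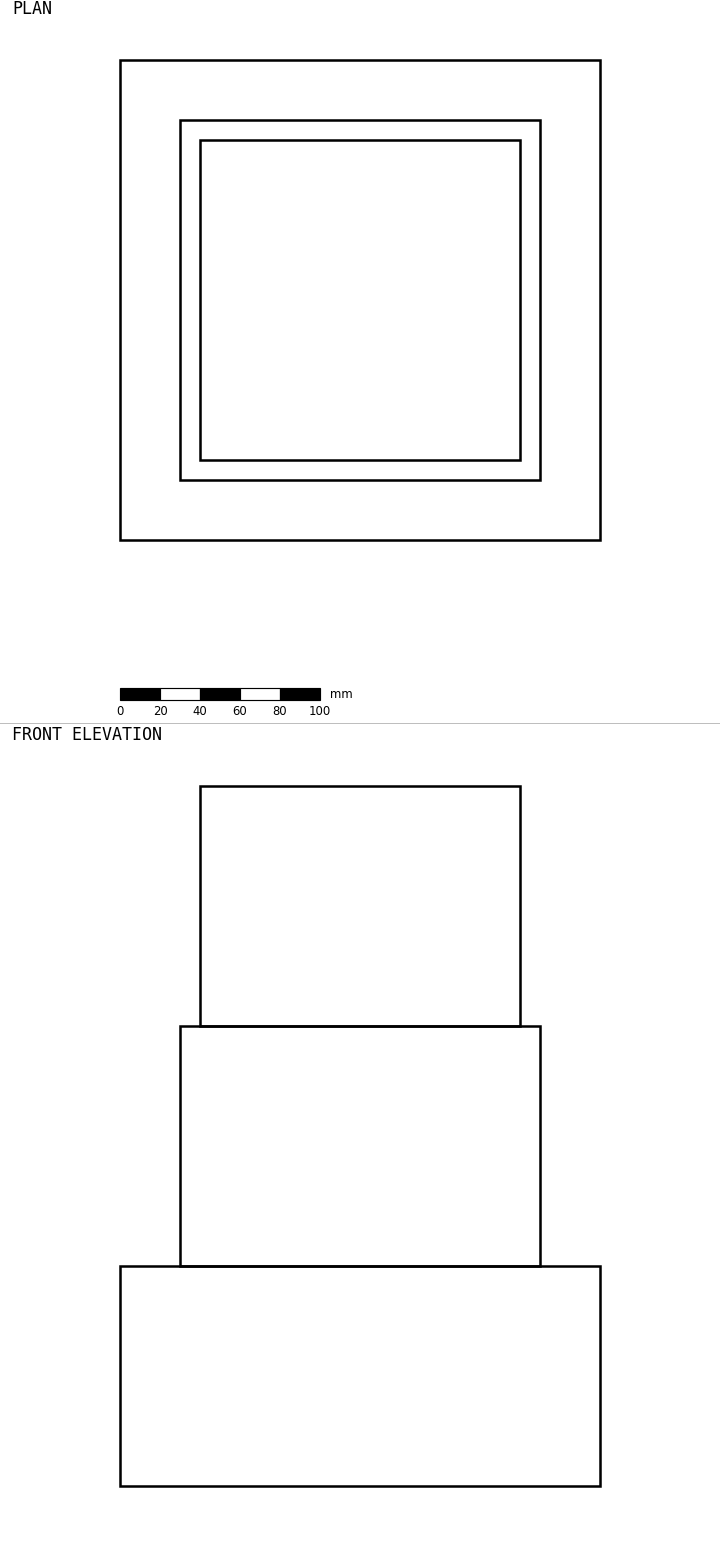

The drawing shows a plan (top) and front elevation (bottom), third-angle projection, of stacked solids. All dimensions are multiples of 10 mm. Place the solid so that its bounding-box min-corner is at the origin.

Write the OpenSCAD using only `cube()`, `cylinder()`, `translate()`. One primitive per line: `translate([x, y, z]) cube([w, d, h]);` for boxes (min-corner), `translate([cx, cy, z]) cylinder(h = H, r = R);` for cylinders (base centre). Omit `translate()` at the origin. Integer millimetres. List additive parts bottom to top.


cube([240, 240, 110]);
translate([30, 30, 110]) cube([180, 180, 120]);
translate([40, 40, 230]) cube([160, 160, 120]);


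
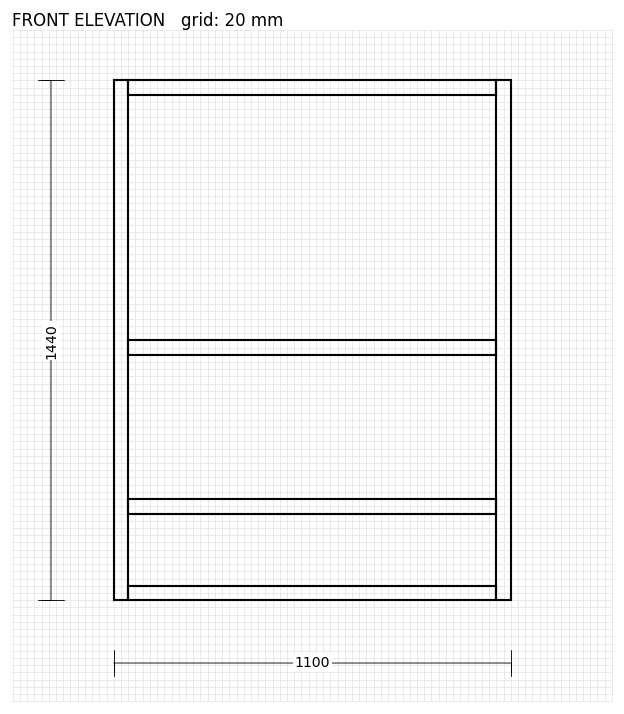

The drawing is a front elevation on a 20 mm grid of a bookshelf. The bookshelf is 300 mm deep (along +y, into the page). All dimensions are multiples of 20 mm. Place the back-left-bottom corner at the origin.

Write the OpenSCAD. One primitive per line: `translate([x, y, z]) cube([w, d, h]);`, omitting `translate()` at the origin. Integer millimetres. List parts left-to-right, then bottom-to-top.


cube([40, 300, 1440]);
translate([40, 0, 0]) cube([1020, 300, 40]);
translate([40, 0, 240]) cube([1020, 300, 40]);
translate([40, 0, 680]) cube([1020, 300, 40]);
translate([40, 0, 1400]) cube([1020, 300, 40]);
translate([1060, 0, 0]) cube([40, 300, 1440]);


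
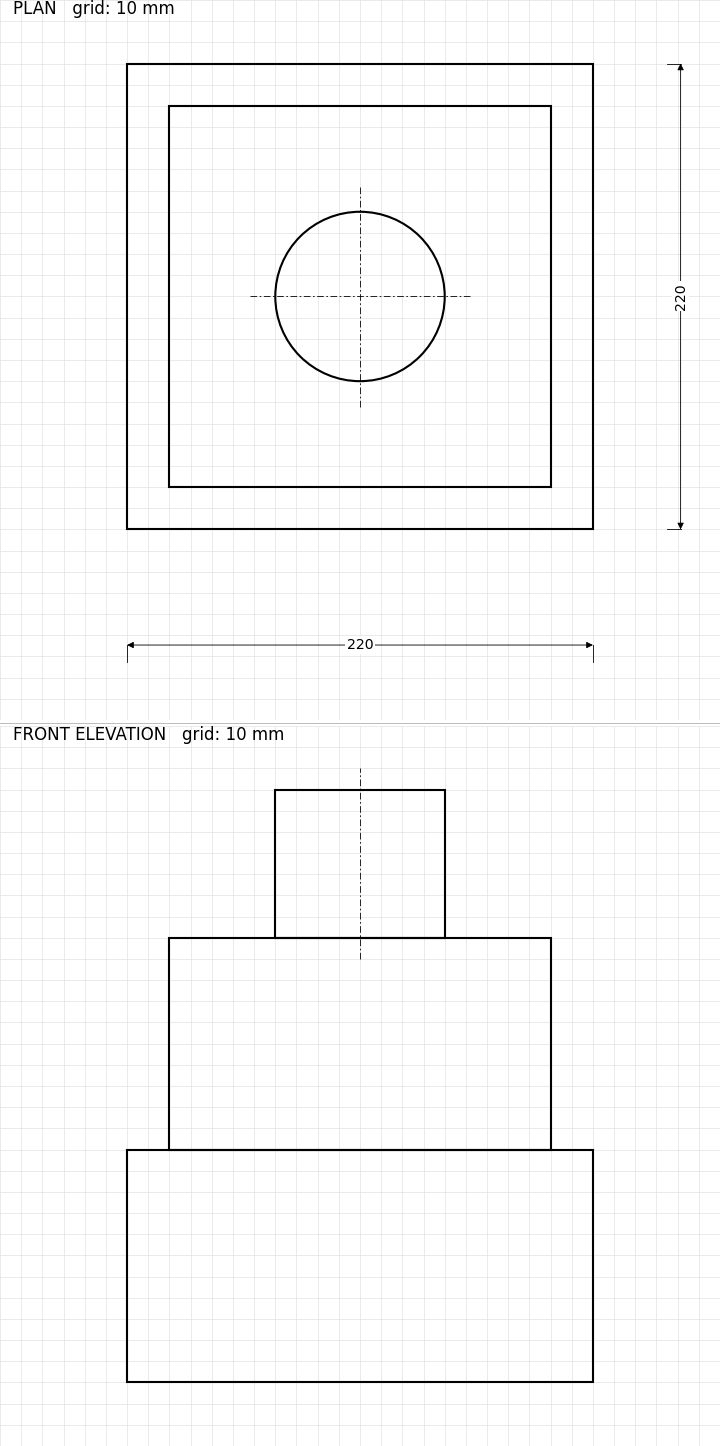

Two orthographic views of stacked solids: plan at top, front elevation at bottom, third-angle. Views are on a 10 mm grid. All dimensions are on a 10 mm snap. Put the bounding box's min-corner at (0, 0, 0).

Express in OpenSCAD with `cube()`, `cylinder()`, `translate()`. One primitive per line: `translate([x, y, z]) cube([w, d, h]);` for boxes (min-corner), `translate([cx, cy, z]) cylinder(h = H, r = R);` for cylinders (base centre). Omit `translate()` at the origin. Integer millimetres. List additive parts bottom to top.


cube([220, 220, 110]);
translate([20, 20, 110]) cube([180, 180, 100]);
translate([110, 110, 210]) cylinder(h = 70, r = 40);
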